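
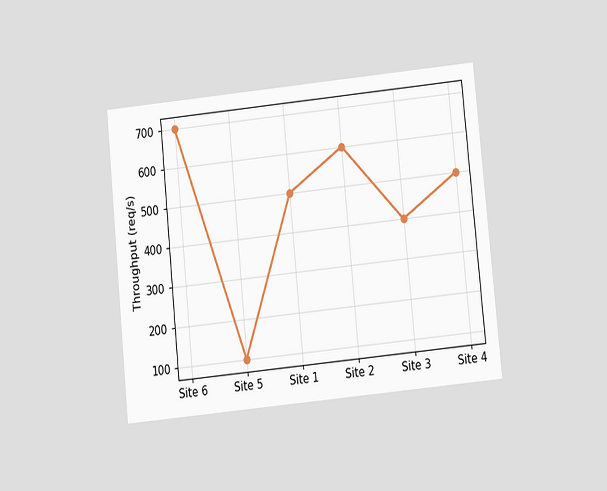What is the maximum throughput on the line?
700req/s

The chart is tilted about 6° counter-clockwise and viewed at a slight angle. The highest point is at Site 6, and reading across to the y-axis gives 700req/s.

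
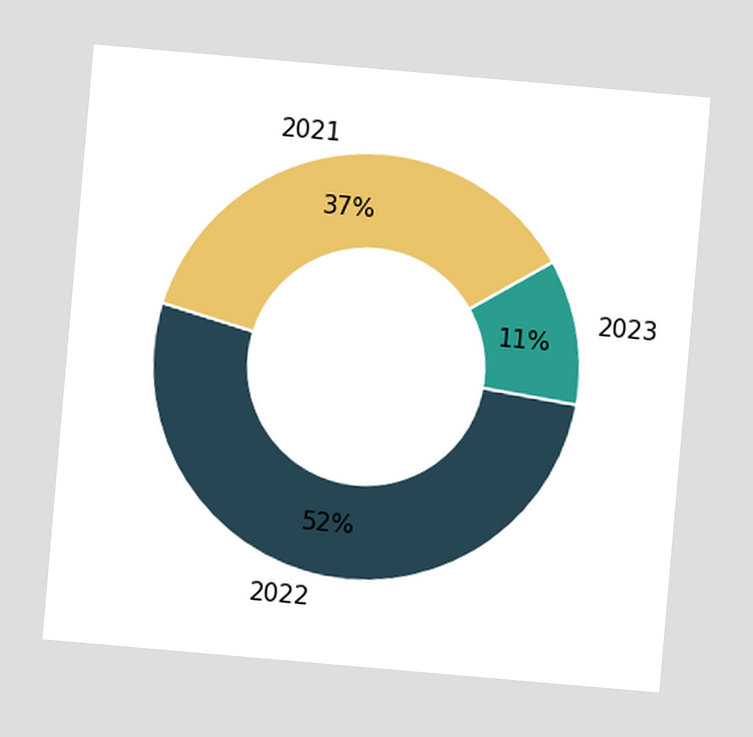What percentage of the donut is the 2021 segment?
37%

The chart is tilted about 5° clockwise. The 2021 segment takes up 37% of the ring.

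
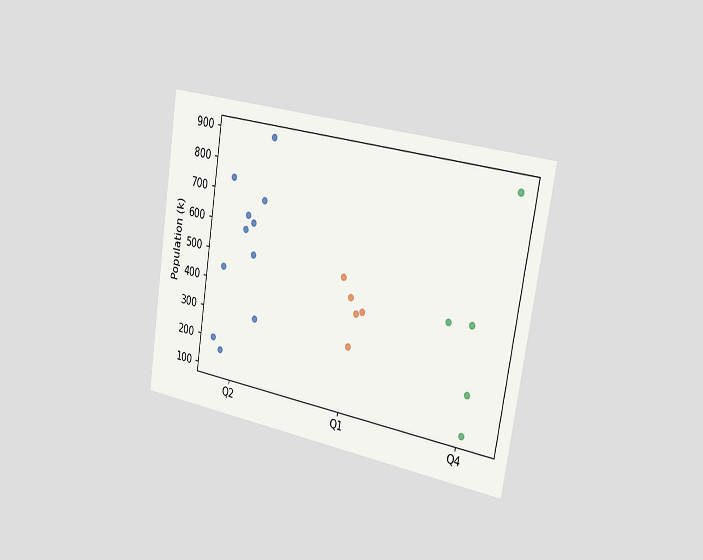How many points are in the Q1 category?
The chart is tilted about 9° clockwise and viewed slightly from the right. Counting the markers in the Q1 column gives 5.

5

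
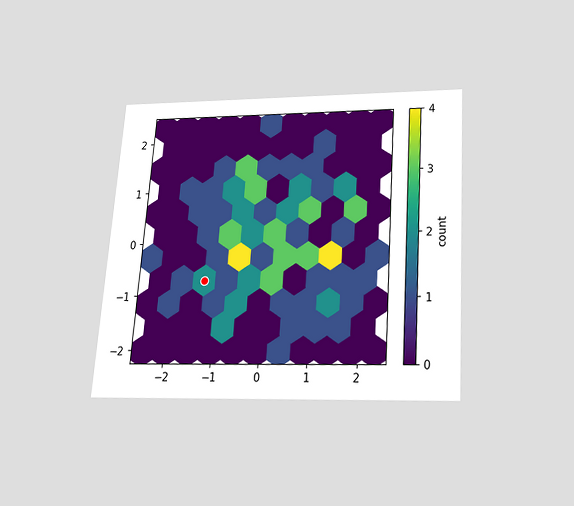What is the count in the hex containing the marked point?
The chart is tilted about 4° clockwise and viewed slightly from below. The marked hex reads 2 on the colorbar.

2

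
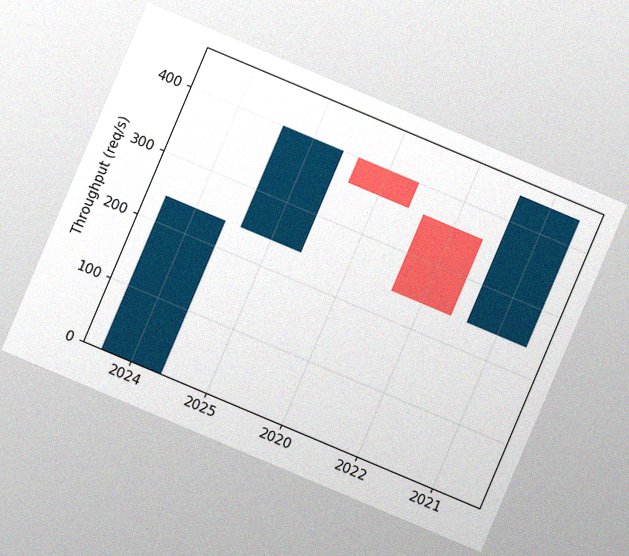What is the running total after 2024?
The chart is tilted about 23° clockwise, with some photo noise. After 2024 the running total reaches 240req/s.

240req/s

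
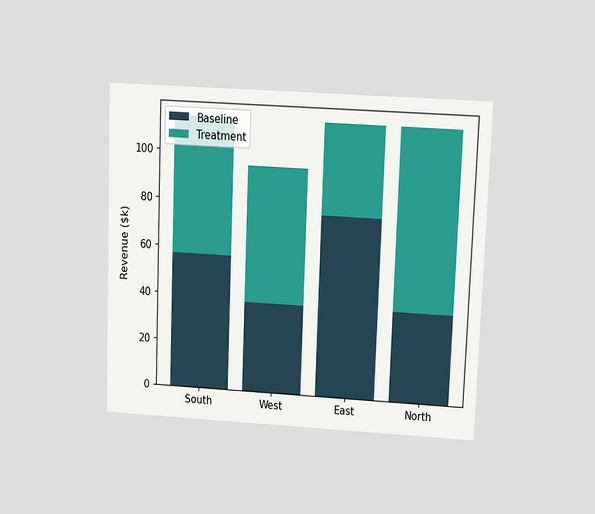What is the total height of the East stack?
The chart is tilted about 2° clockwise and viewed slightly from above. The East stack's top reaches $114k on the y-axis.

$114k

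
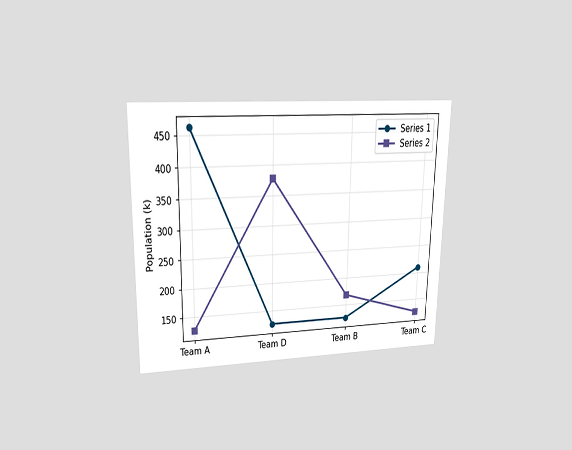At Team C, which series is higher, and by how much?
The chart is viewed at a slight angle. At Team C, Series 1 sits above the other line by 84k.

Series 1, by 84k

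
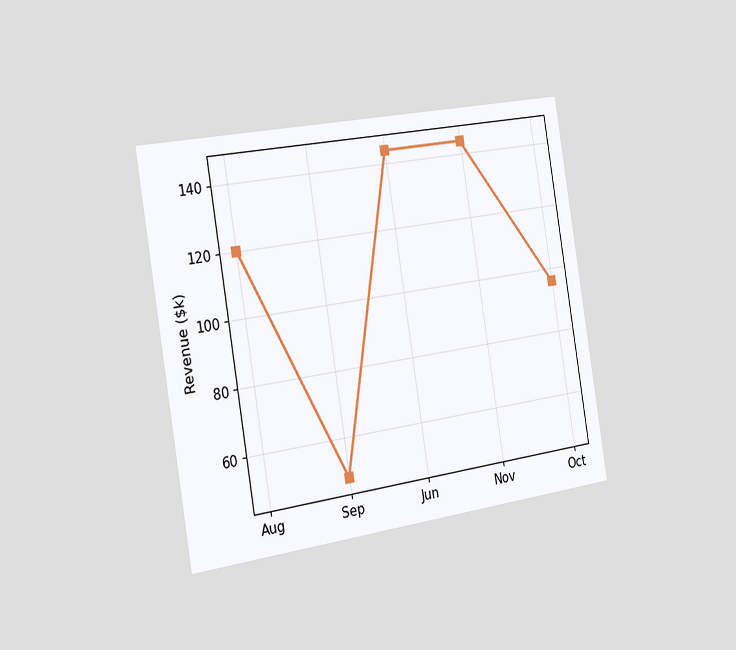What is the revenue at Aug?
The chart is tilted about 9° counter-clockwise and viewed slightly from the left. At Aug, the line is at $120k.

$120k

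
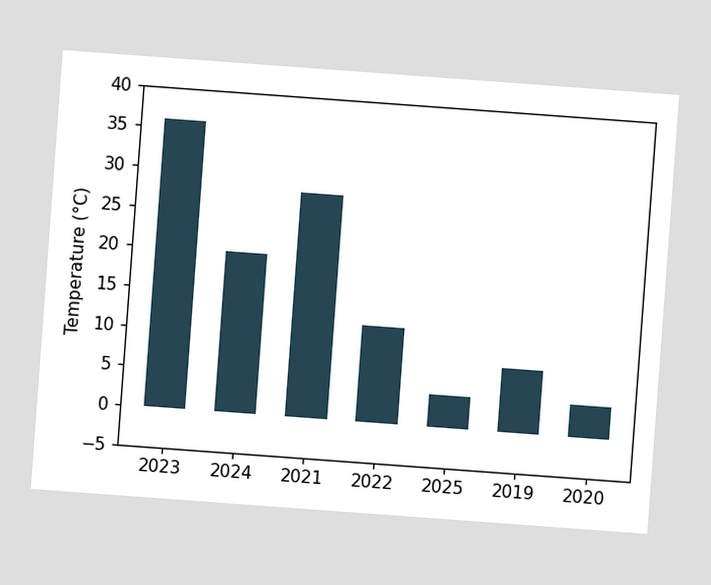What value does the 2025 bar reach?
4°C

The chart is tilted about 4° clockwise. Reading along the chart's y-axis, the 2025 bar reaches 4°C.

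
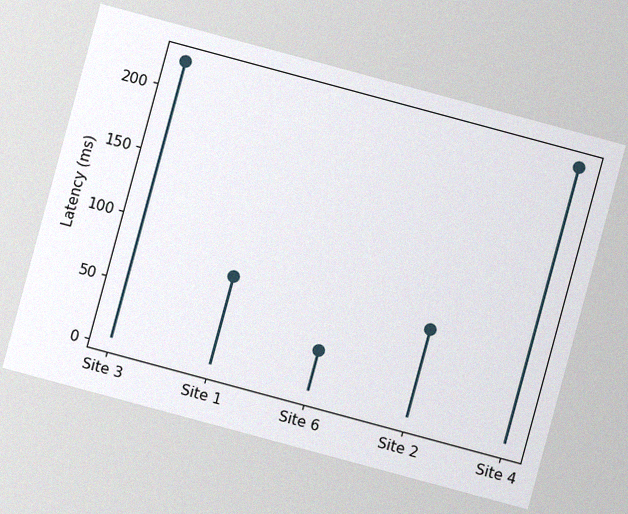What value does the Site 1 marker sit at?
The chart is tilted about 15° clockwise, with some photo noise. The Site 1 marker sits at 74ms.

74ms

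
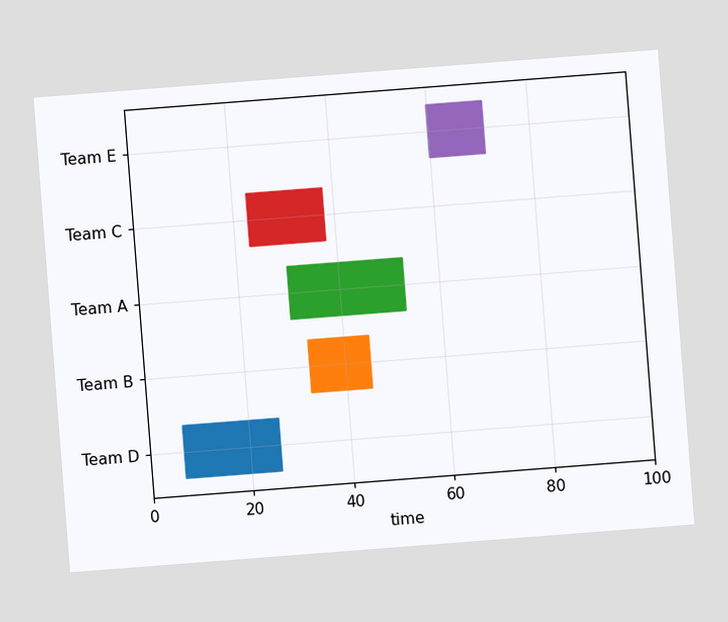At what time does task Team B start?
The chart is tilted about 4° counter-clockwise. The Team B bar begins at t=33.

33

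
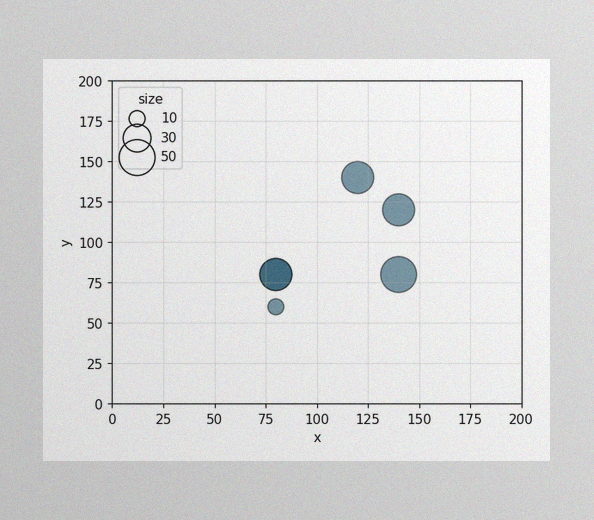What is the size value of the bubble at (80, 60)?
The image has some photo noise and uneven lighting. Matching the bubble at (80, 60) against the size legend gives 10.

10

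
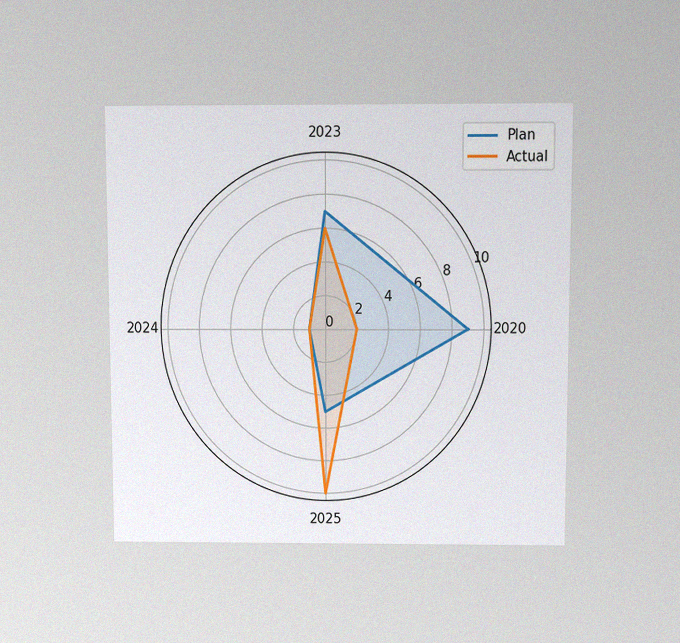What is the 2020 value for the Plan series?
9

The chart is viewed at a slight angle, with some photo noise. On the 2020 axis, Plan reaches 9.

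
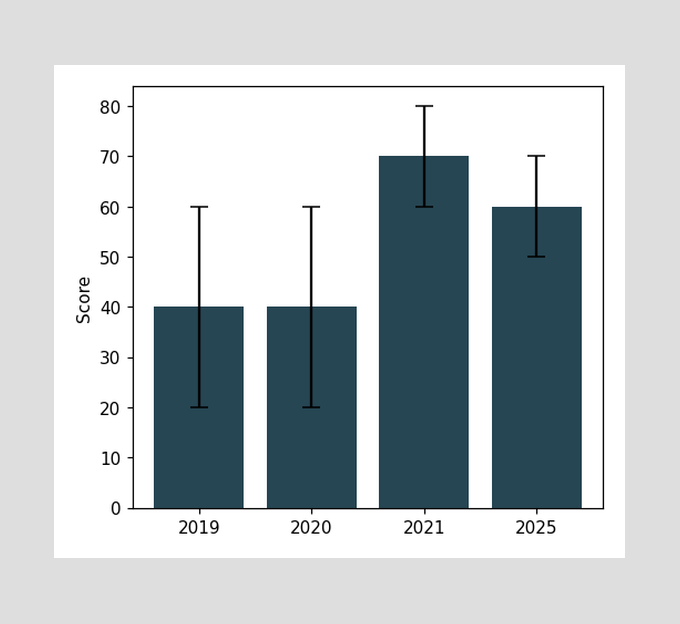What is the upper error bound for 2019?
The 2019 bar's upper whisker reaches 60.

60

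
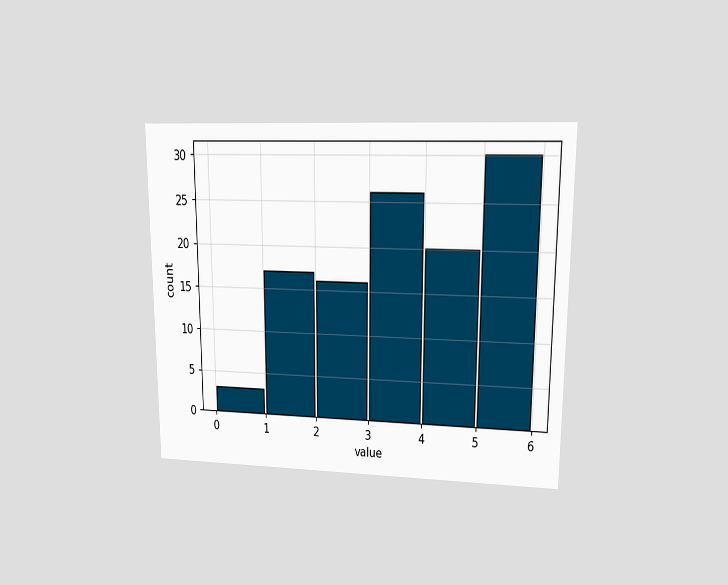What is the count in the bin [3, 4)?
26

The chart is viewed at a slight angle. The [3, 4) bin has height 26.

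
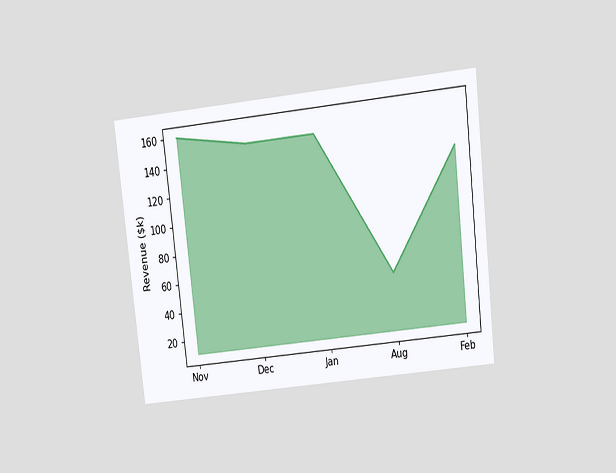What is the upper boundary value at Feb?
$130k

The chart is tilted about 6° counter-clockwise and viewed slightly from above. At Feb the upper boundary is at $130k.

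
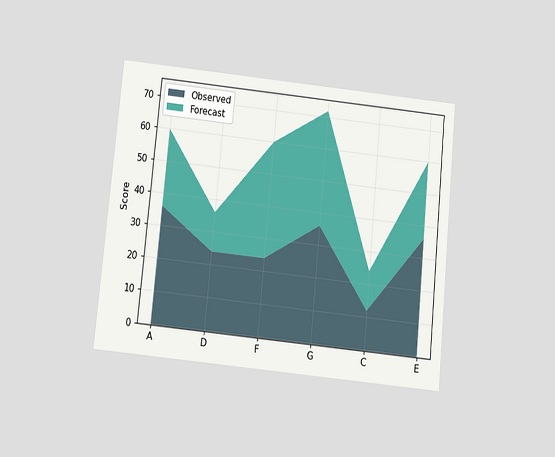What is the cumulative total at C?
The chart is tilted about 6° clockwise and viewed slightly from below. The stacked total at C reaches 24.

24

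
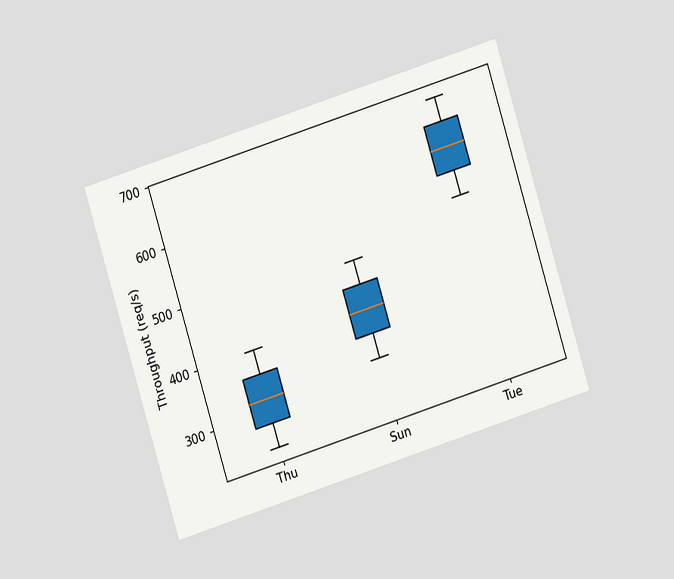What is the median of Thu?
320req/s

The chart is tilted about 17° counter-clockwise and viewed at a slight angle. The median line in the Thu box sits at 320req/s.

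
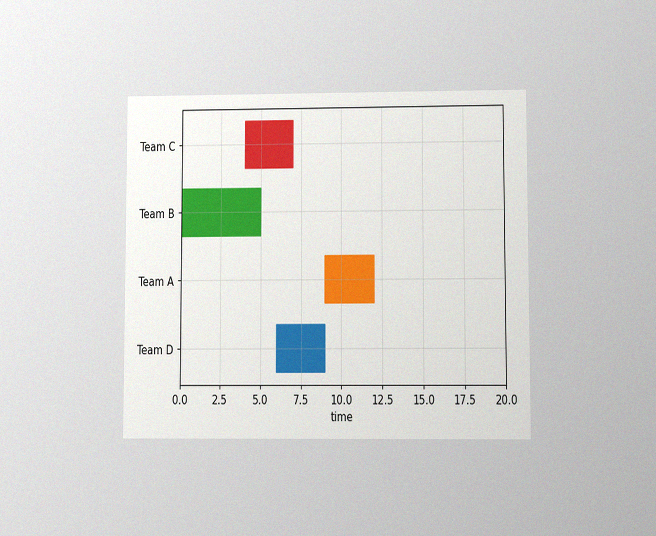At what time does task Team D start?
The chart is viewed at a slight angle, with some photo noise. The Team D bar begins at t=6.

6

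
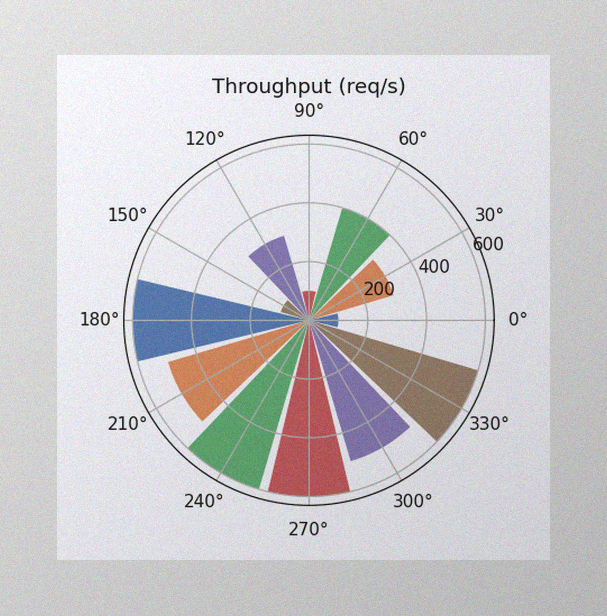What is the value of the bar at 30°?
The image has some photo noise and uneven lighting. The bar at 30° reaches 300req/s on the radial axis.

300req/s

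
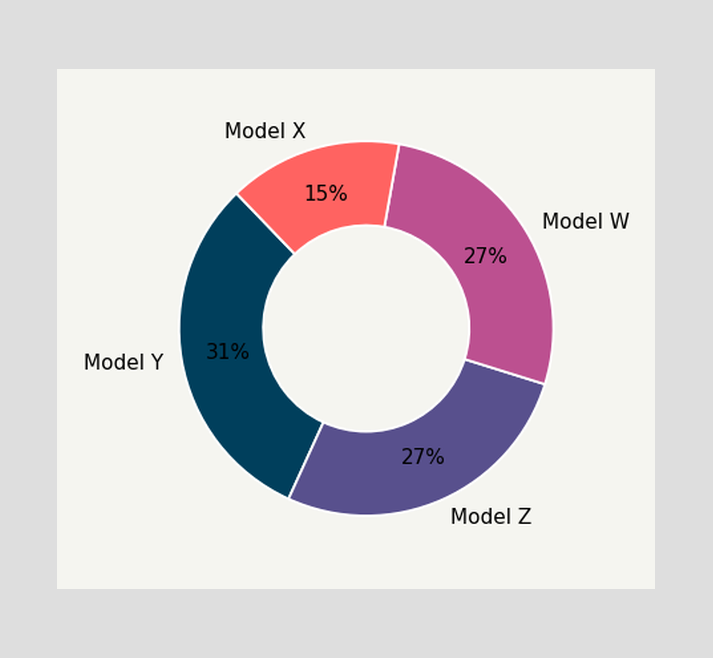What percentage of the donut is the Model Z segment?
27%

The Model Z segment takes up 27% of the ring.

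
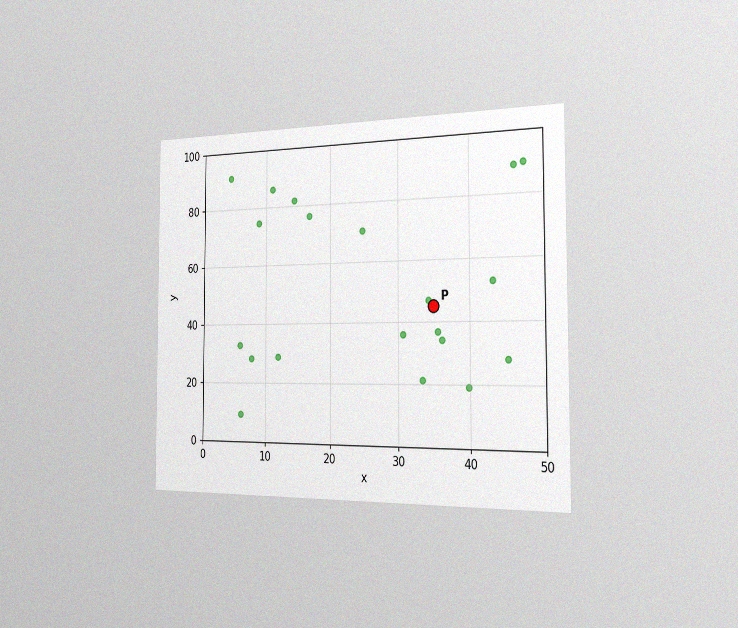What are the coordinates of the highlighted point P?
(35, 45)

The chart is viewed slightly from the right, with some photo noise. Following the gridlines from P to each axis, P sits at (35, 45).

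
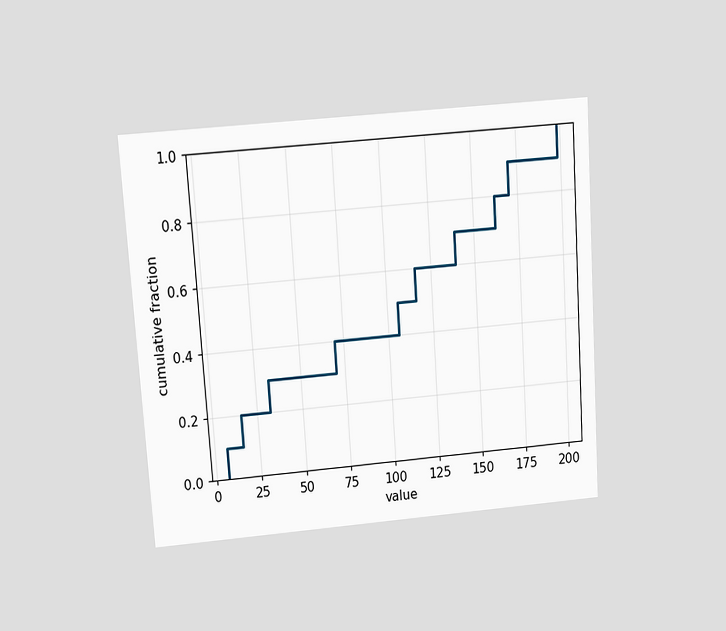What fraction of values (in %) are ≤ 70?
40%

The chart is tilted about 4° counter-clockwise and viewed slightly from above. At x=70 the ECDF step is at 40%.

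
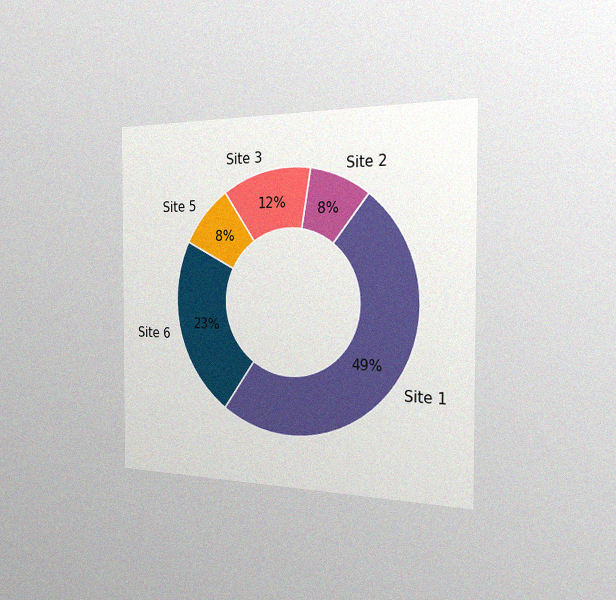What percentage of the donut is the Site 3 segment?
12%

The chart is viewed slightly from the right, with some photo noise. The Site 3 segment takes up 12% of the ring.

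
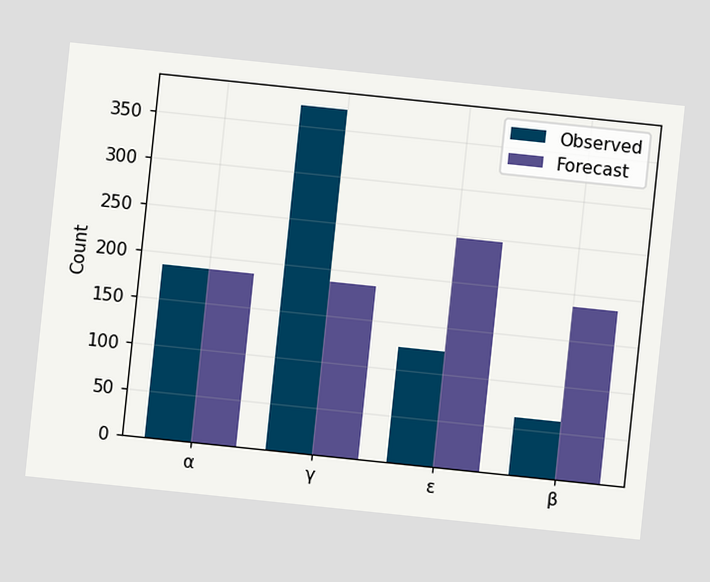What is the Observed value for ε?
124

The chart is tilted about 6° clockwise. The Observed bar at ε reaches 124 on the y-axis.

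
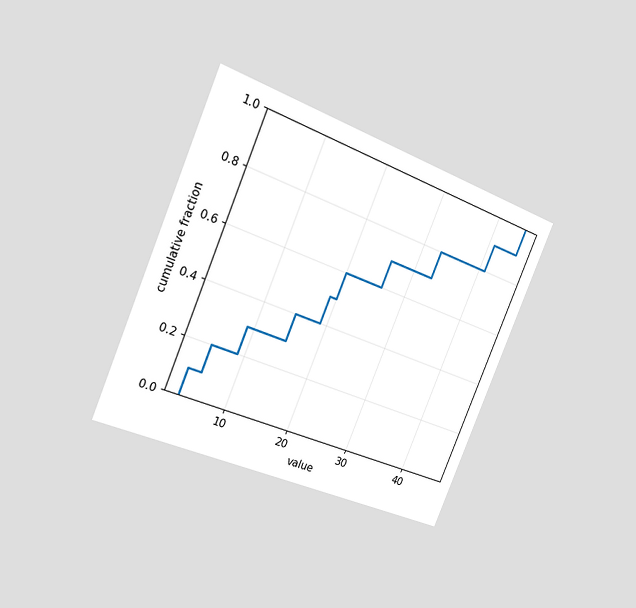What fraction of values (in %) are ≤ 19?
50%

The chart is tilted about 22° clockwise and viewed slightly from the left. At x=19 the ECDF step is at 50%.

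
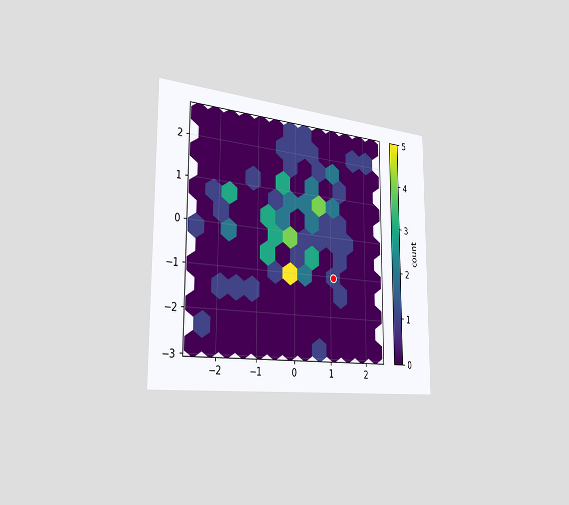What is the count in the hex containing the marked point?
1

The chart is viewed slightly from the left. The marked hex reads 1 on the colorbar.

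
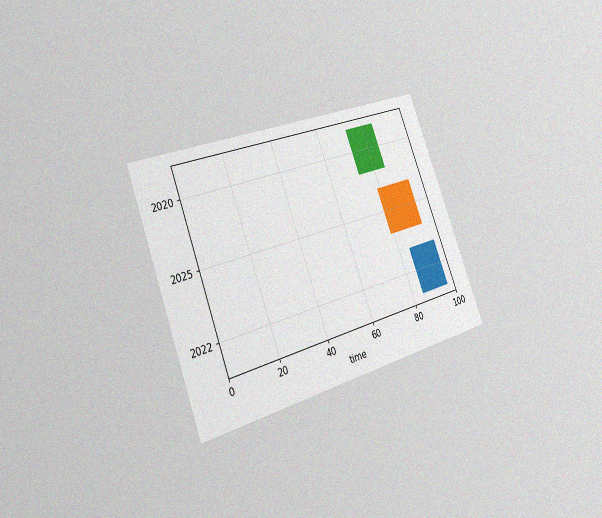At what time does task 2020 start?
The chart is tilted about 21° counter-clockwise and viewed slightly from the left, with some photo noise. The 2020 bar begins at t=73.

73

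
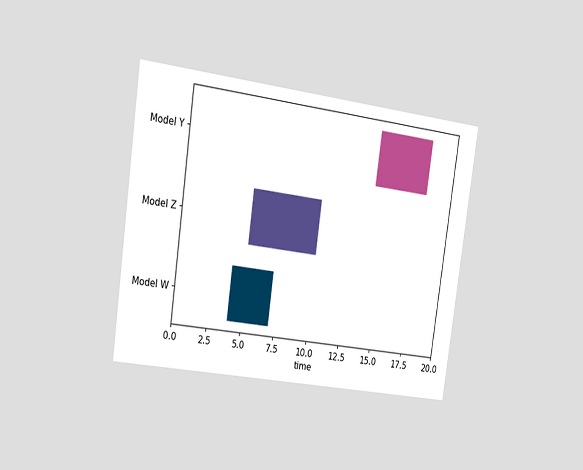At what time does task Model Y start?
The chart is tilted about 8° clockwise and viewed slightly from the left. The Model Y bar begins at t=14.

14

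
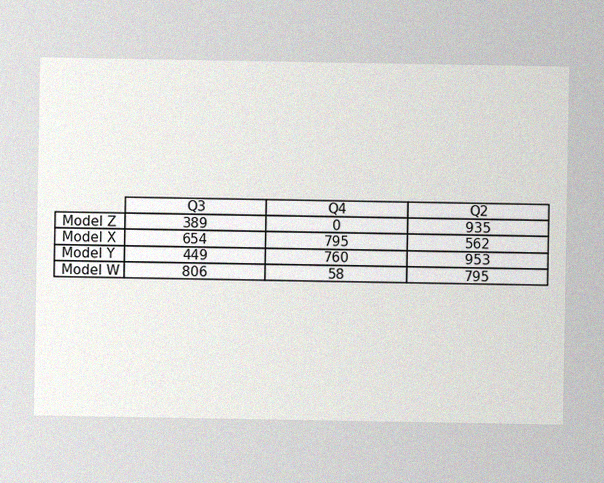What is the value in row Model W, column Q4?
58

The image has some photo noise and uneven lighting. The (Model W, Q4) cell reads 58.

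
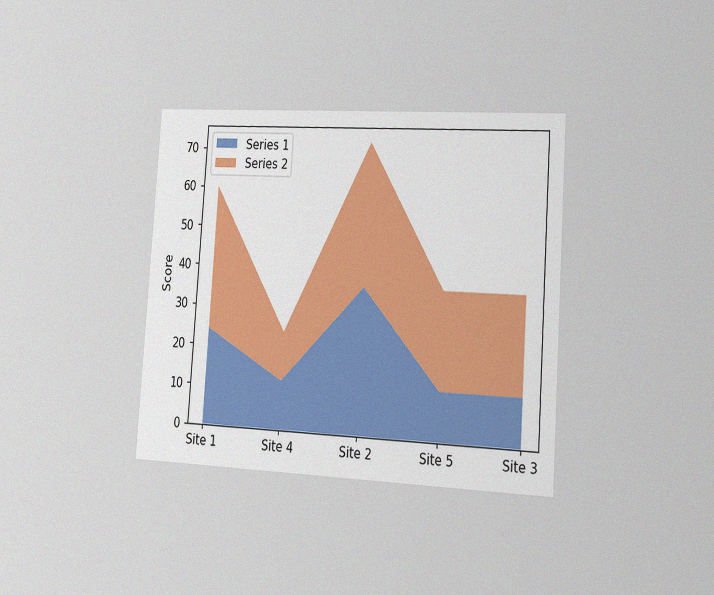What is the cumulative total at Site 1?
60

The chart is tilted about 4° clockwise and viewed slightly from the right, with some photo noise. The stacked total at Site 1 reaches 60.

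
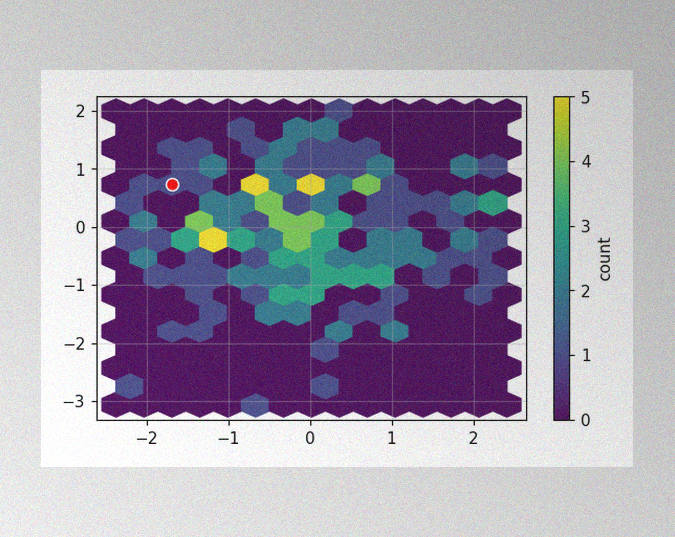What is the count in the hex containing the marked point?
1

The image has some photo noise and uneven lighting. The marked hex reads 1 on the colorbar.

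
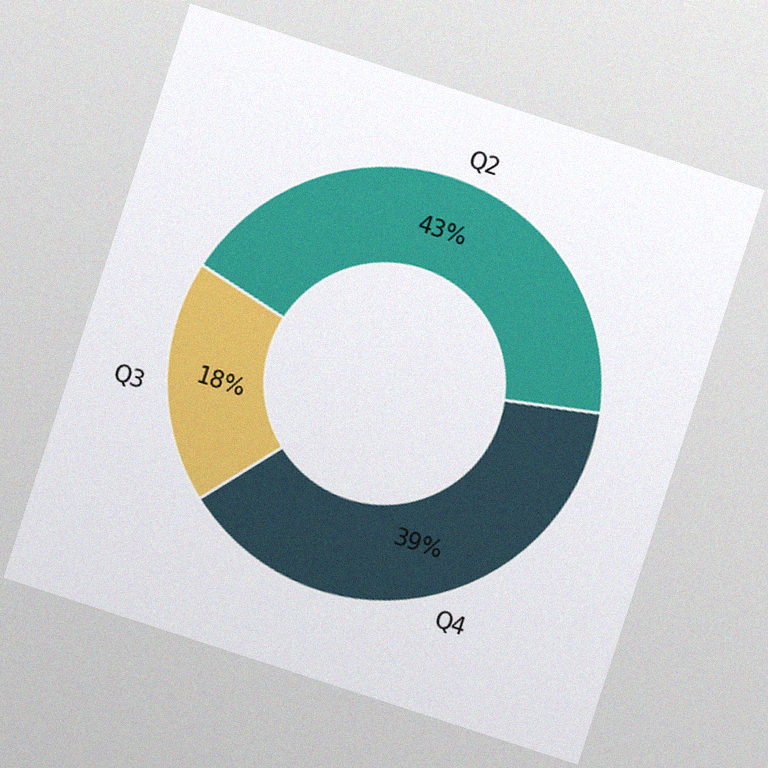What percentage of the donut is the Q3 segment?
The chart is tilted about 18° clockwise, with some photo noise. The Q3 segment takes up 18% of the ring.

18%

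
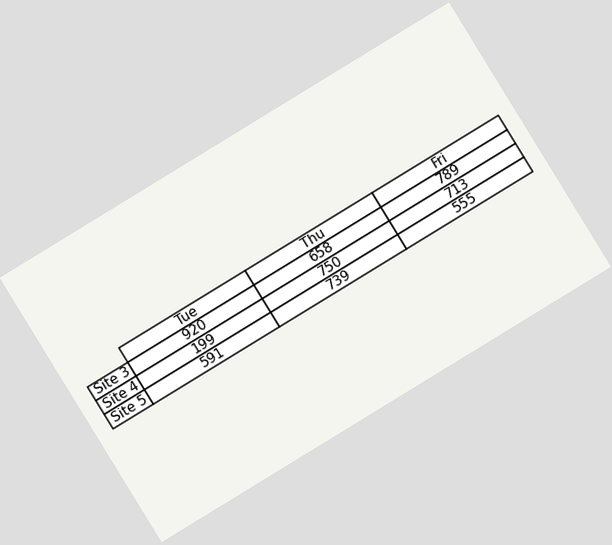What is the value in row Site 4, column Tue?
The chart is tilted about 32° counter-clockwise. The (Site 4, Tue) cell reads 199.

199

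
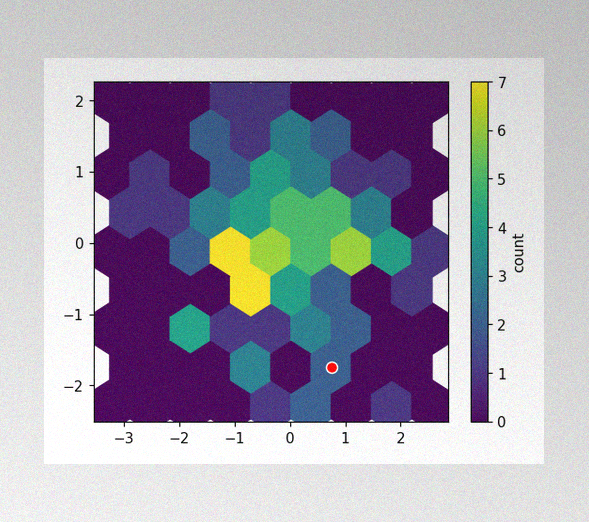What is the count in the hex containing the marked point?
2

The image has some photo noise and uneven lighting. The marked hex reads 2 on the colorbar.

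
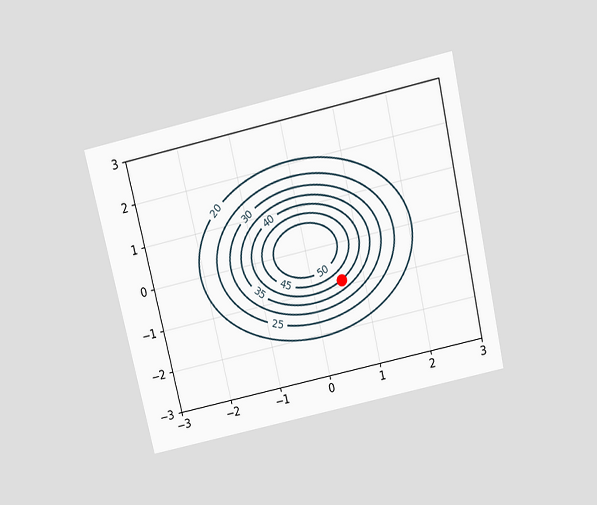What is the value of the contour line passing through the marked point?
The chart is tilted about 13° counter-clockwise and viewed slightly from above. The marked point sits on the contour labelled 40.

40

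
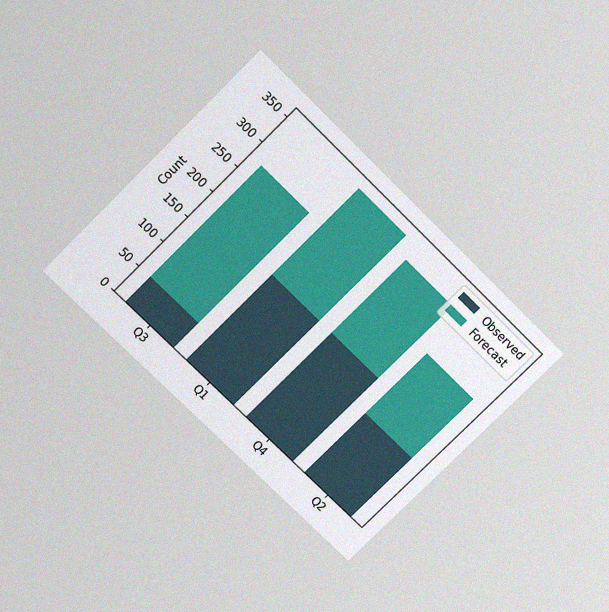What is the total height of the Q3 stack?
The chart is tilted about 45° clockwise and viewed slightly from above, with some photo noise. The Q3 stack's top reaches 275 on the y-axis.

275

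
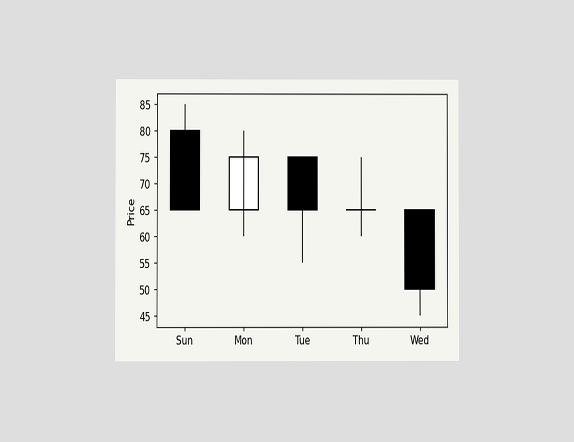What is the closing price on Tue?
65

The chart is viewed at a slight angle. The Tue candle closes at 65.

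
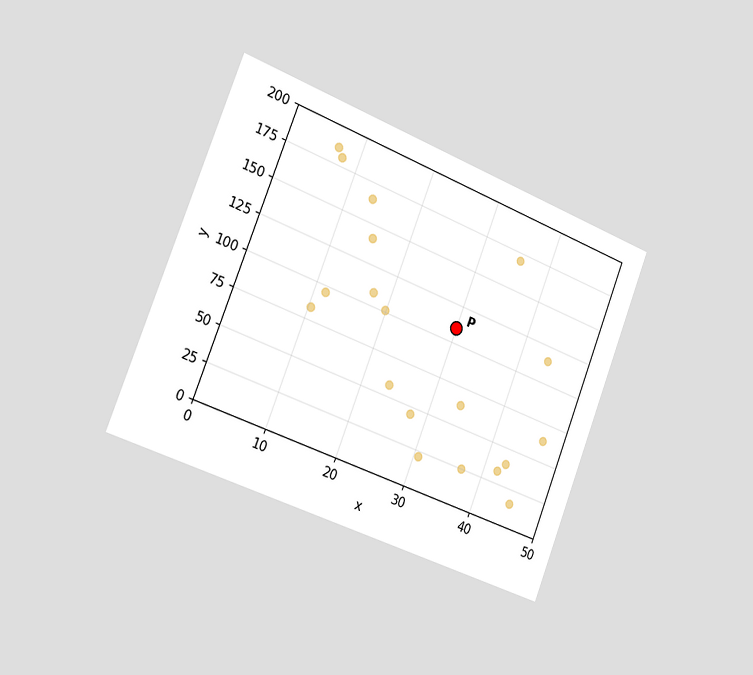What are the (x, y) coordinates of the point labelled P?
(30, 110)

The chart is tilted about 21° clockwise and viewed slightly from the left. Following the gridlines from P to each axis, P sits at (30, 110).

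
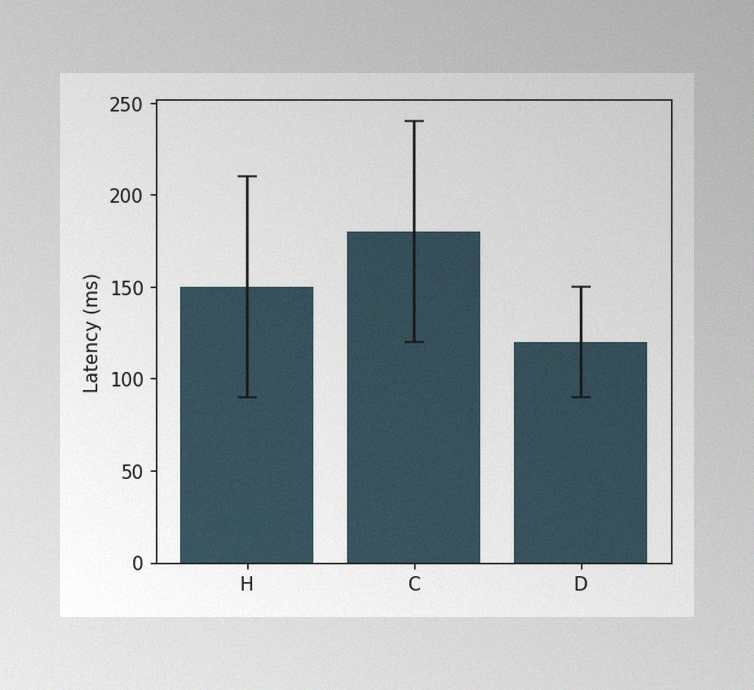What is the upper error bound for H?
210ms

The image has some photo noise and uneven lighting. The H bar's upper whisker reaches 210ms.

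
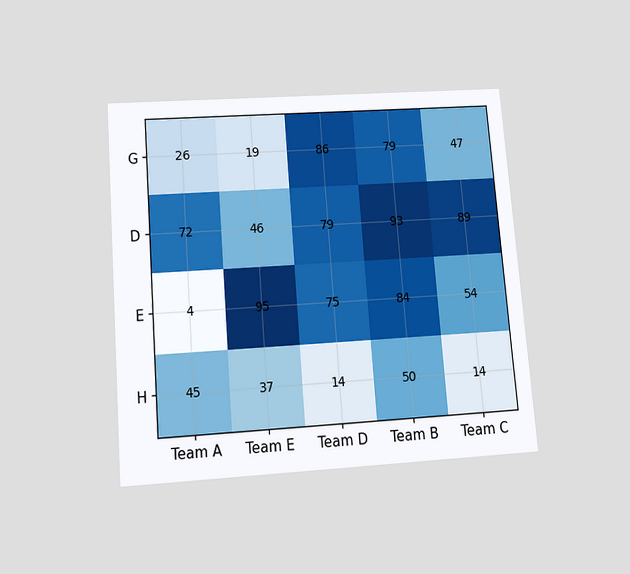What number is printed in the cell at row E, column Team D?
75

The chart is tilted about 4° counter-clockwise and viewed slightly from below. The (E, Team D) cell reads 75.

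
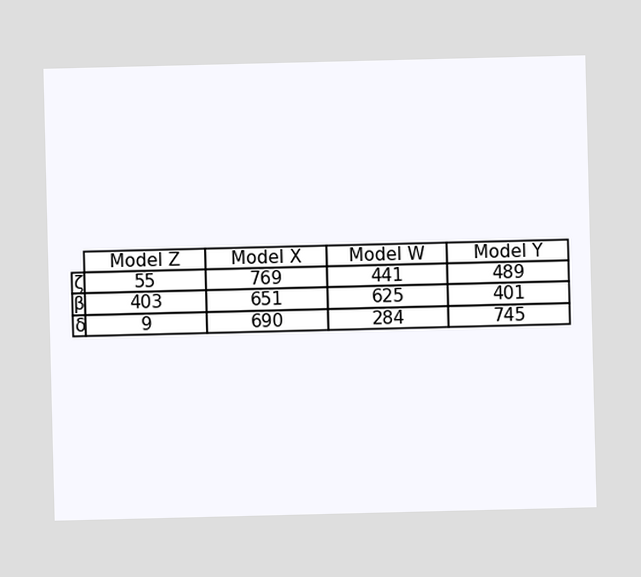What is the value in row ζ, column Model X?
The (ζ, Model X) cell reads 769.

769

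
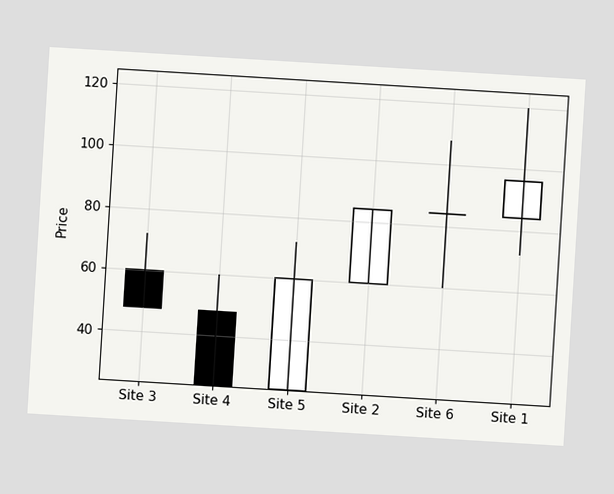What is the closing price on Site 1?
96

The chart is tilted about 3° clockwise. The Site 1 candle closes at 96.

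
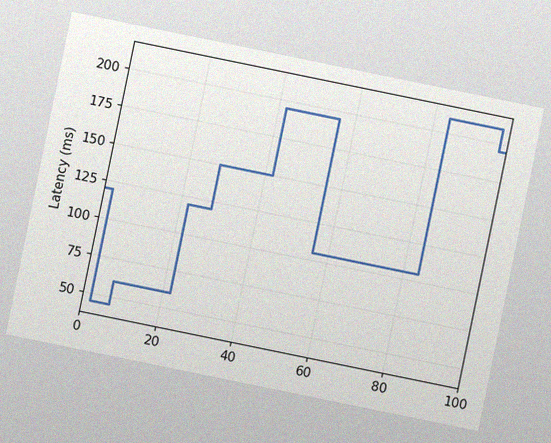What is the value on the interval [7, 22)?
The chart is tilted about 12° clockwise, with some photo noise. On [7, 22) the step sits at 60ms.

60ms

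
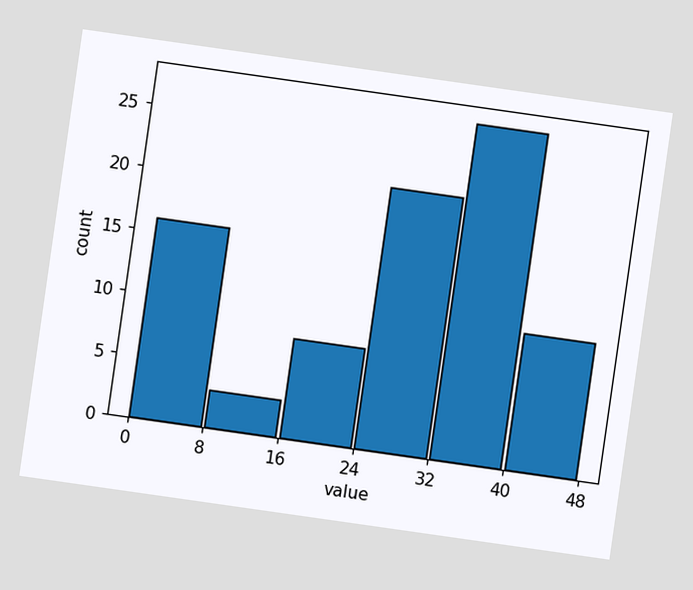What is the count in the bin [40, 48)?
The chart is tilted about 8° clockwise. The [40, 48) bin has height 11.

11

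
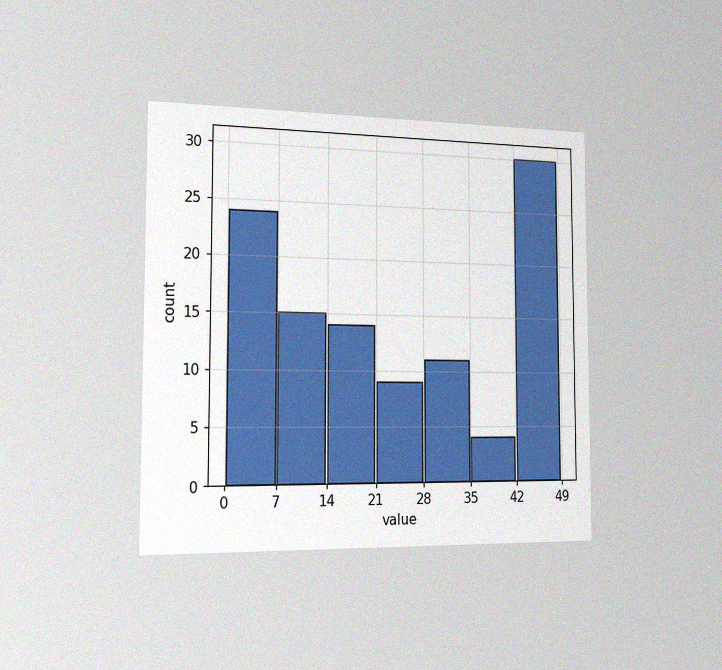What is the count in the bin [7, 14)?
The chart is viewed slightly from the left, with some photo noise. The [7, 14) bin has height 15.

15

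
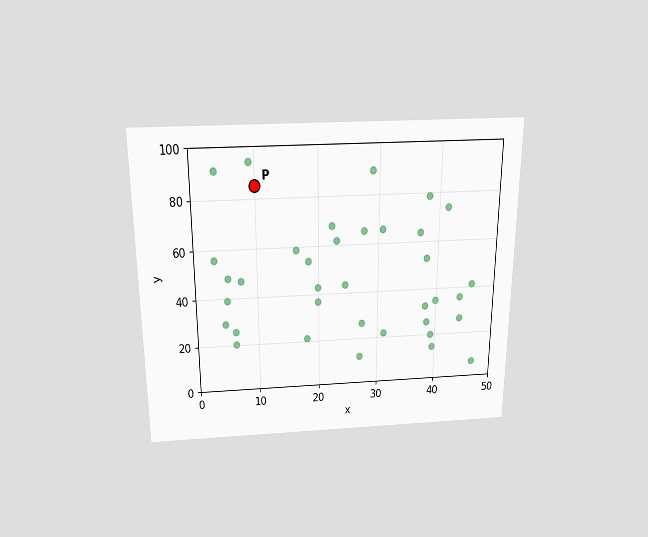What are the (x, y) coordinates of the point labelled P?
(10, 85)

The chart is viewed slightly from above. Following the gridlines from P to each axis, P sits at (10, 85).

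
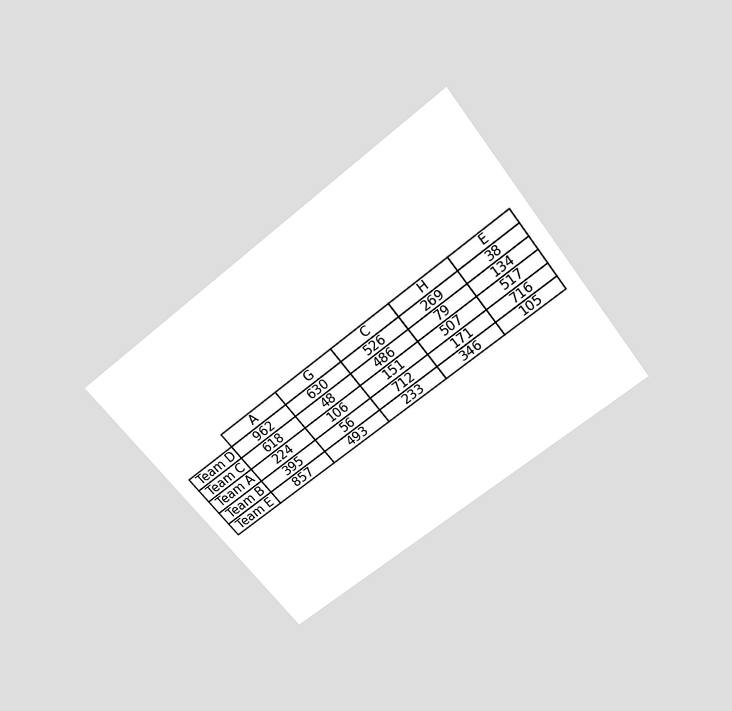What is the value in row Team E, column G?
493

The chart is tilted about 38° counter-clockwise and viewed slightly from above. The (Team E, G) cell reads 493.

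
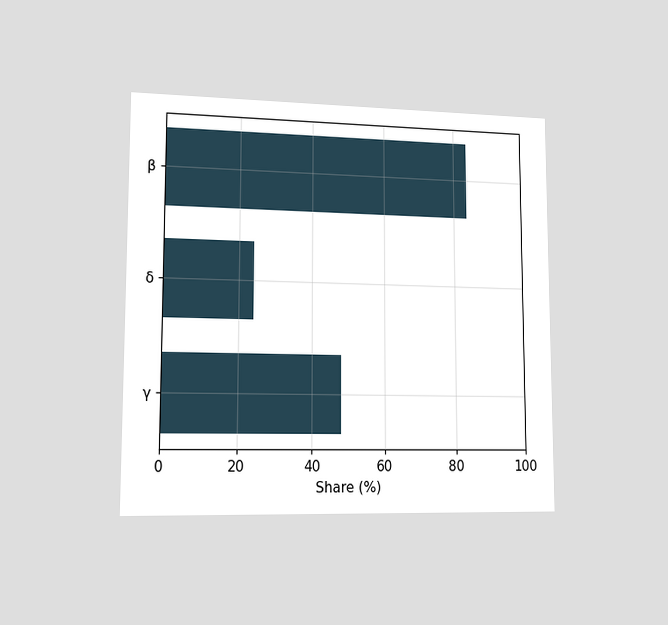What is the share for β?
The chart is viewed slightly from the left. Reading along the chart's x-axis, the β bar reaches 84%.

84%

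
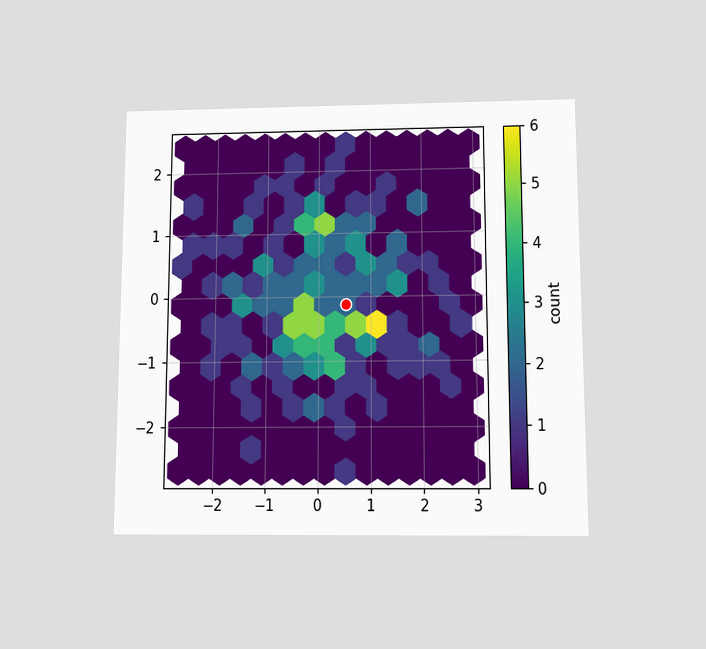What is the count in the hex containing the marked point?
The chart is viewed slightly from below. The marked hex reads 2 on the colorbar.

2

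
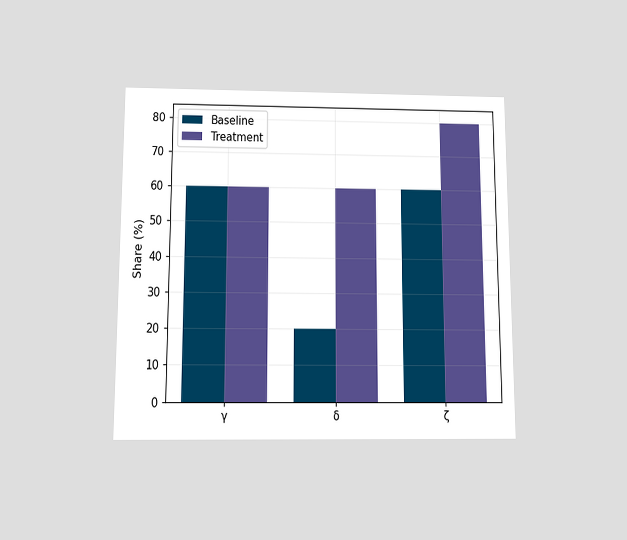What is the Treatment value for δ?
The chart is viewed slightly from below. The Treatment bar at δ reaches 60% on the y-axis.

60%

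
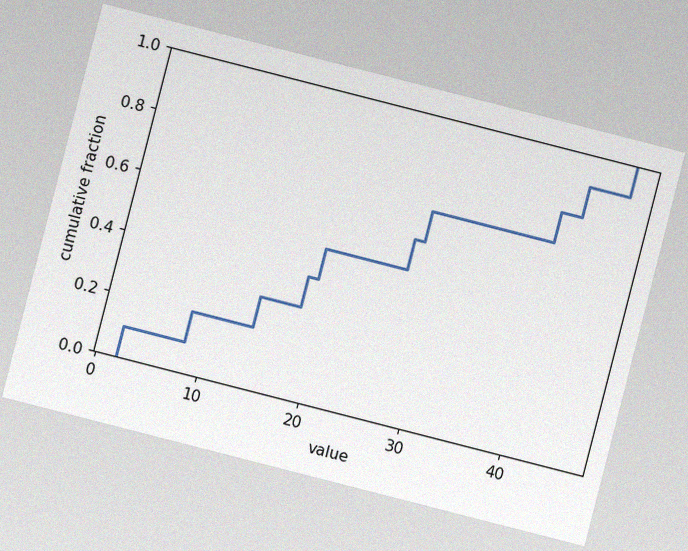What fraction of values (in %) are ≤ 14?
30%

The chart is tilted about 14° clockwise, with some photo noise. At x=14 the ECDF step is at 30%.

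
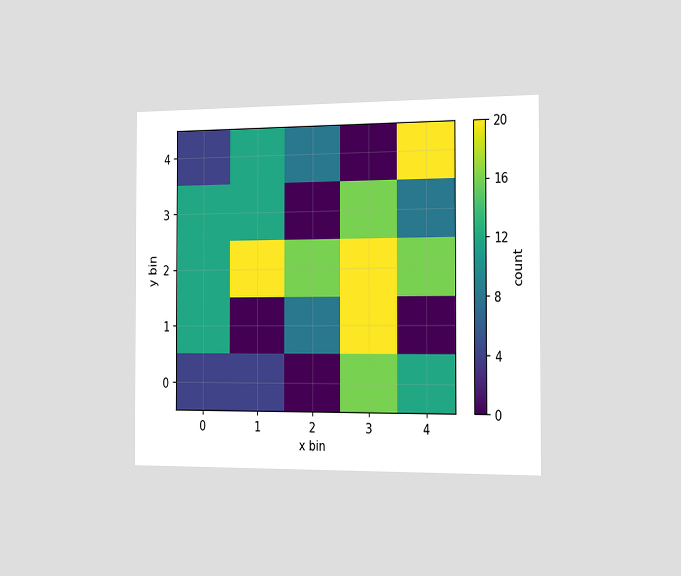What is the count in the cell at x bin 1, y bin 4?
12

The chart is viewed slightly from the right. Matching the cell (1, 4) against the colorbar gives 12.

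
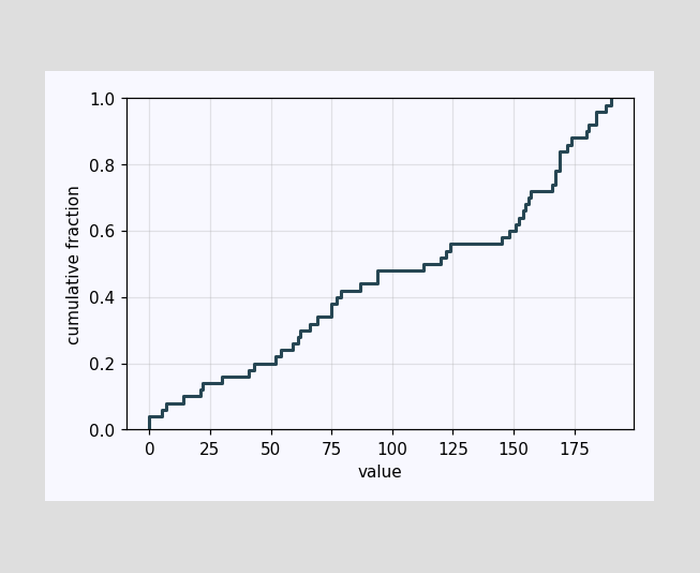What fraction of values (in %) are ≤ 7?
At x=7 the ECDF step is at 8%.

8%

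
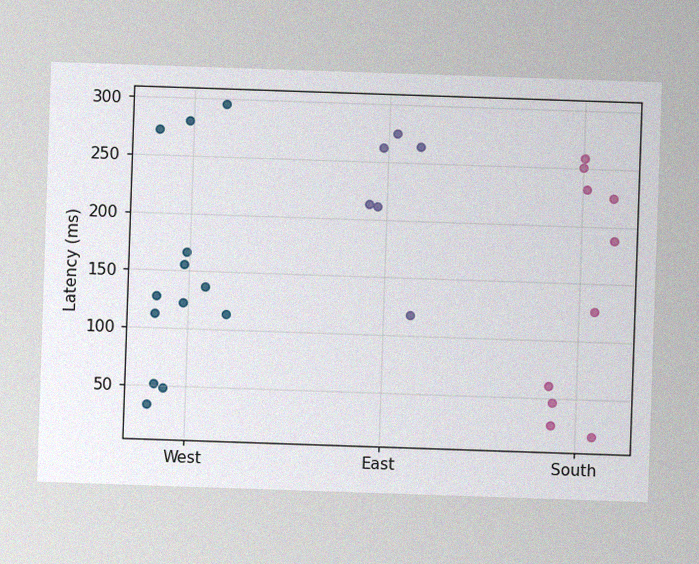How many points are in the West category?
The image has some photo noise and uneven lighting. Counting the markers in the West column gives 13.

13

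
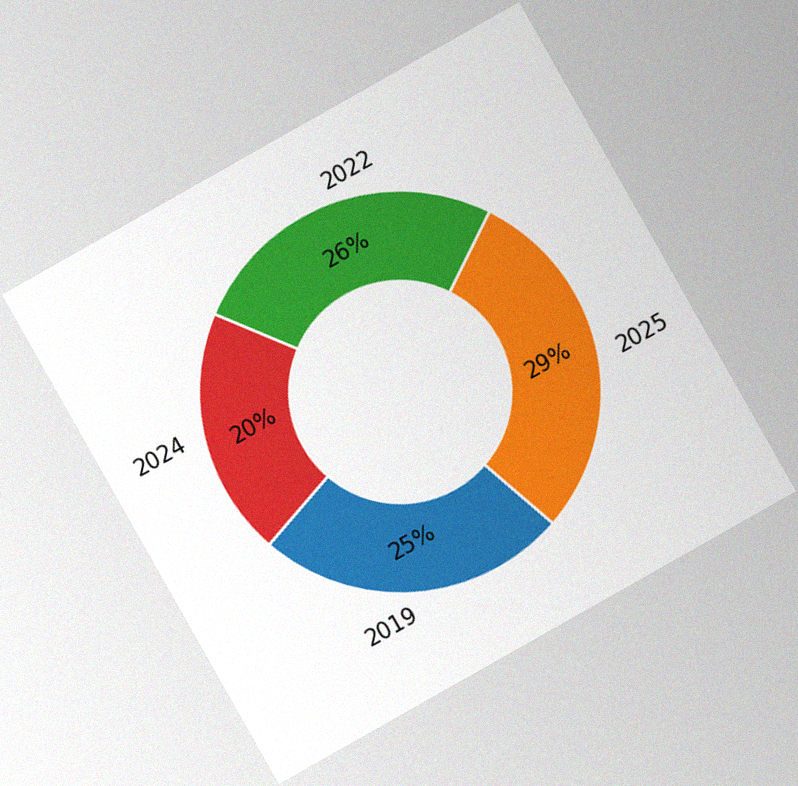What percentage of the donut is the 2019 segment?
25%

The chart is tilted about 30° counter-clockwise, with some photo noise. The 2019 segment takes up 25% of the ring.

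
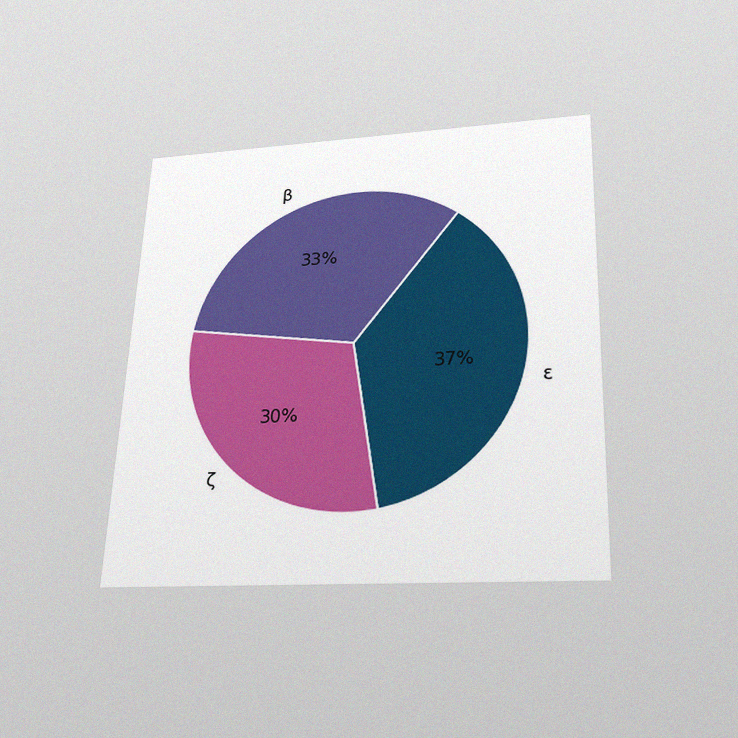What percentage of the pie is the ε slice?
The chart is tilted about 2° clockwise and viewed slightly from below, with some photo noise. The ε slice takes up 37% of the pie.

37%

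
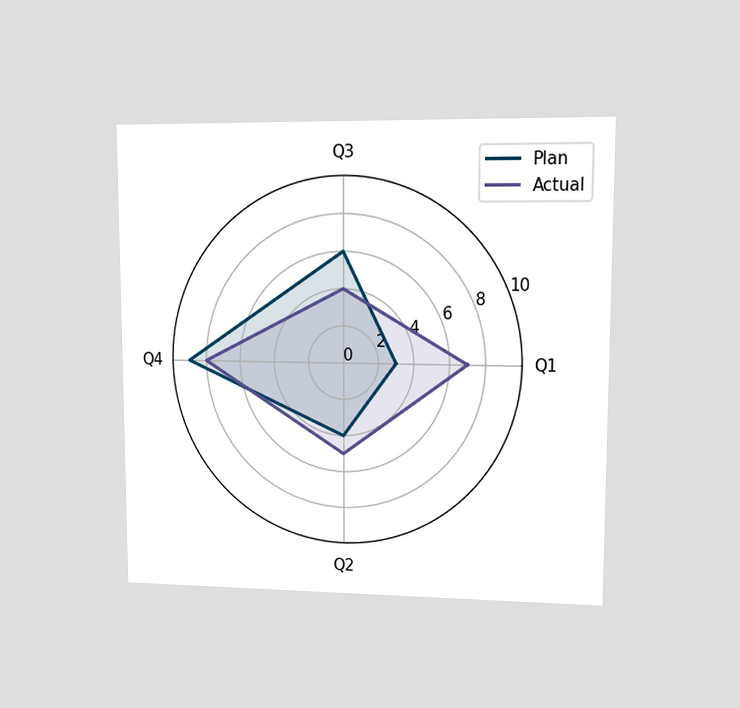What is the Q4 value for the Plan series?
9

The chart is viewed at a slight angle. On the Q4 axis, Plan reaches 9.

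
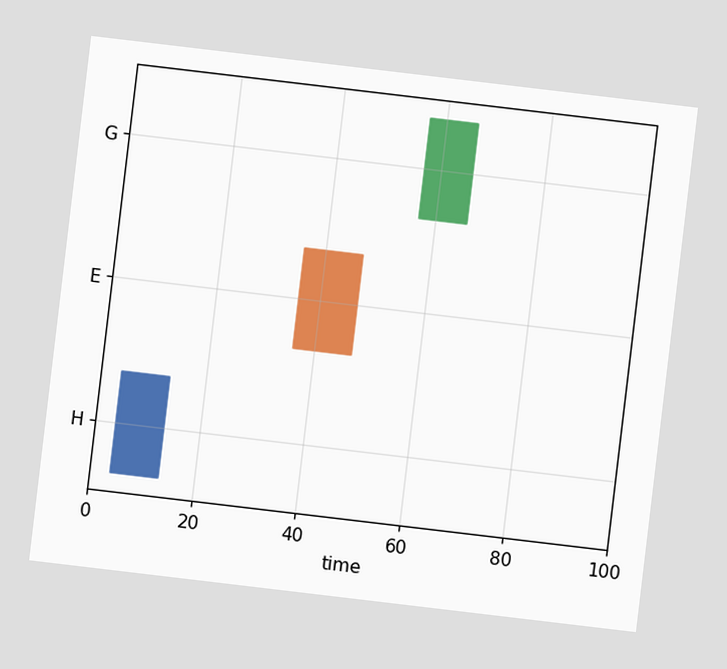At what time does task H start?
4

The chart is tilted about 7° clockwise. The H bar begins at t=4.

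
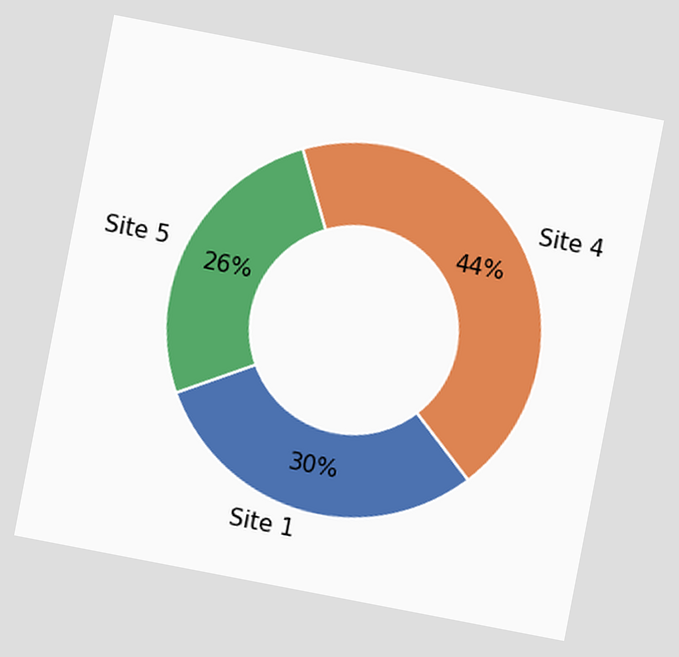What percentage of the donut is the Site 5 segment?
The chart is tilted about 11° clockwise. The Site 5 segment takes up 26% of the ring.

26%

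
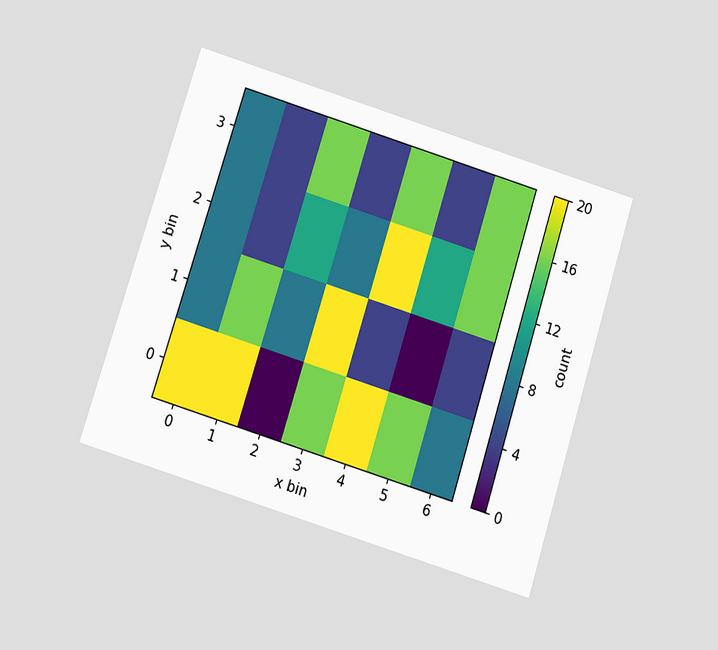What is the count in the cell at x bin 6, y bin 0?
8

The chart is tilted about 17° clockwise and viewed at a slight angle. Matching the cell (6, 0) against the colorbar gives 8.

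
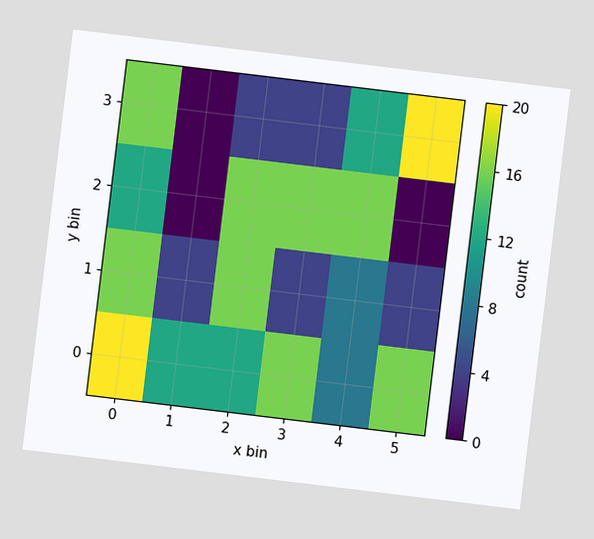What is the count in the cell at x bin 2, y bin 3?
4

The chart is tilted about 7° clockwise. Matching the cell (2, 3) against the colorbar gives 4.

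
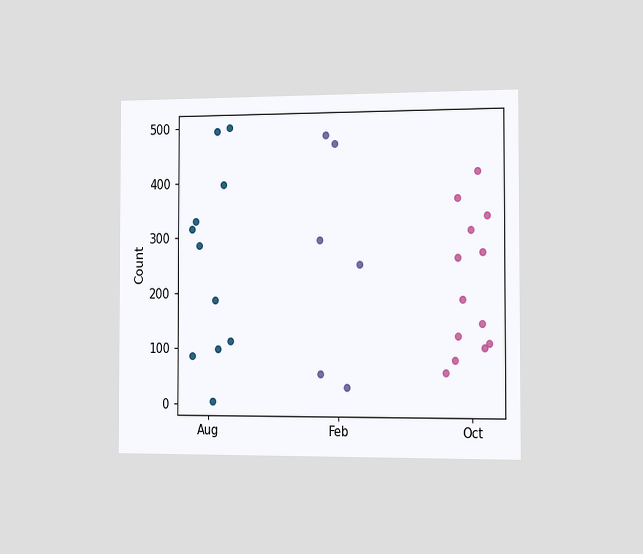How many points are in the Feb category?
6

The chart is viewed slightly from the right. Counting the markers in the Feb column gives 6.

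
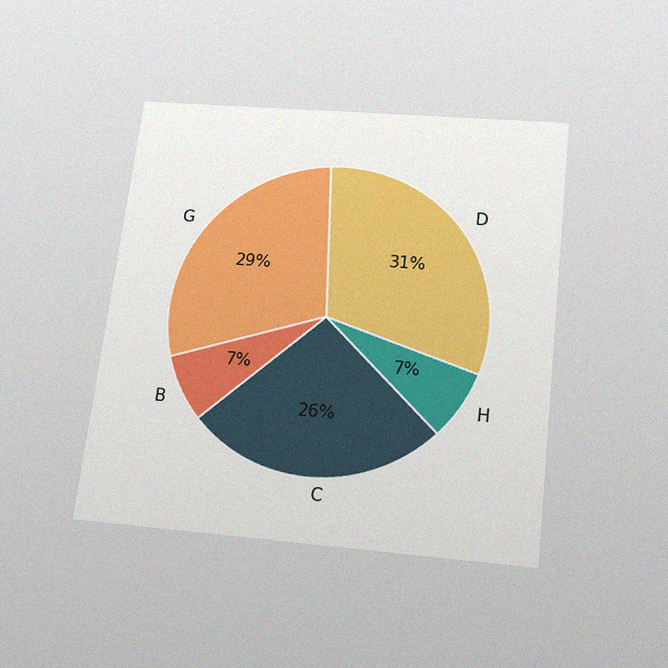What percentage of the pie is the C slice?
The chart is tilted about 7° clockwise and viewed slightly from below, with some photo noise. The C slice takes up 26% of the pie.

26%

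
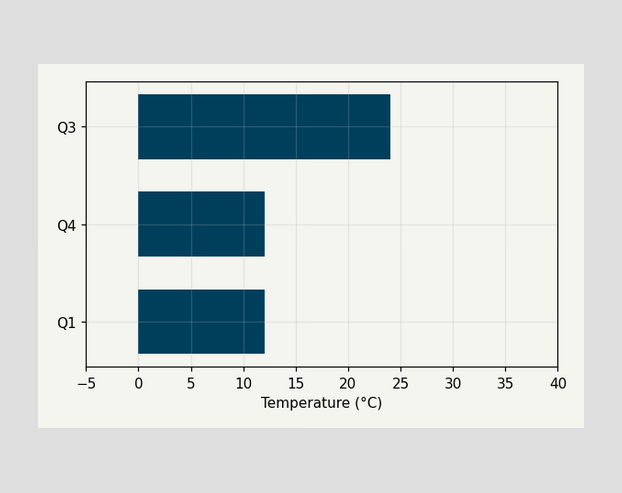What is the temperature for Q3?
24°C

Reading along the chart's x-axis, the Q3 bar reaches 24°C.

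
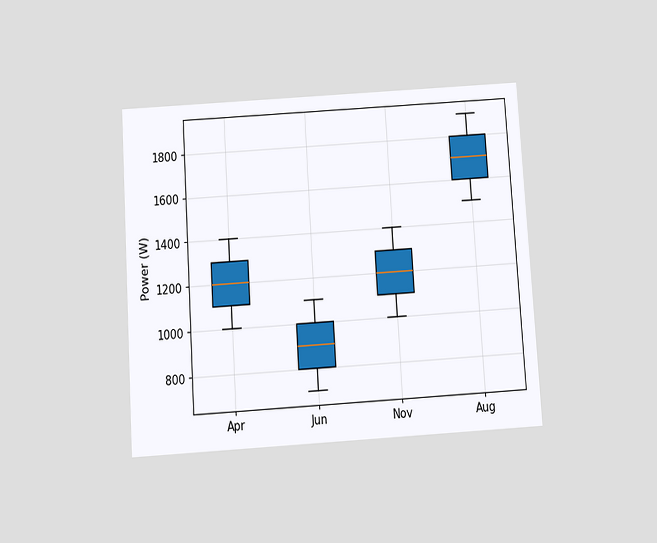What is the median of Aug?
1700W

The chart is tilted about 4° counter-clockwise and viewed slightly from below. The median line in the Aug box sits at 1700W.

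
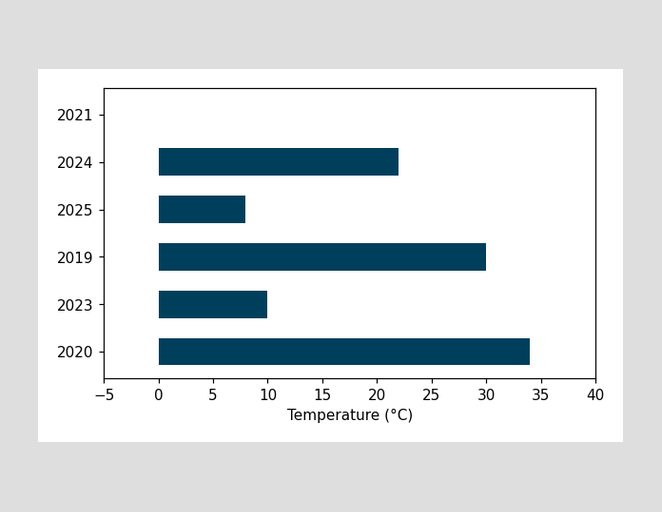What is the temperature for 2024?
22°C

Reading along the chart's x-axis, the 2024 bar reaches 22°C.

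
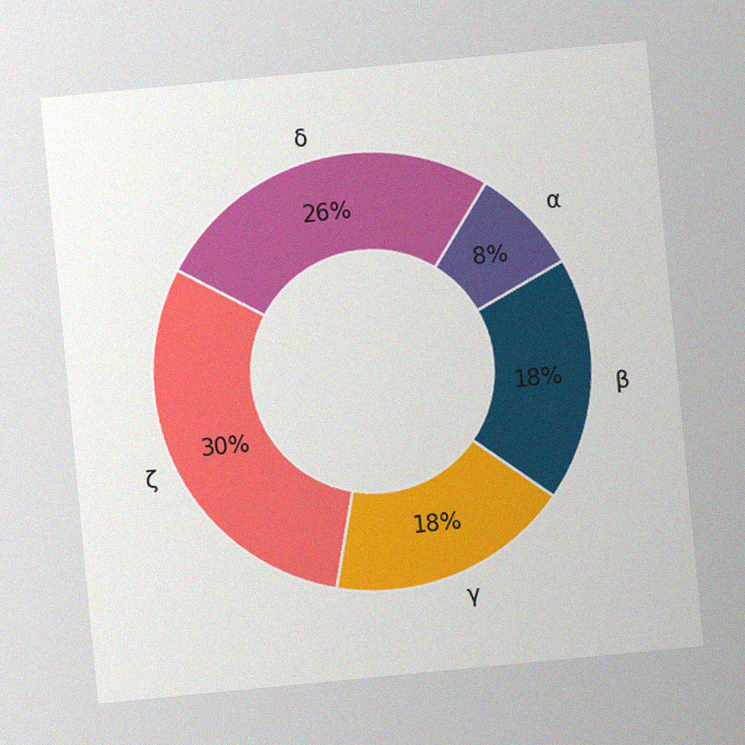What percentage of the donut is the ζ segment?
30%

The chart is tilted about 5° counter-clockwise, with some photo noise. The ζ segment takes up 30% of the ring.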